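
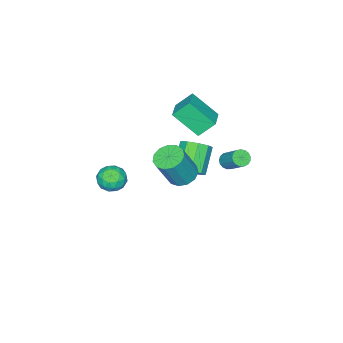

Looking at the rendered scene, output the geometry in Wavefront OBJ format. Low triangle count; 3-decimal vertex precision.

v 2.994 0.808 -0.445
v 3.761 0.439 -0.412
v 2.479 -0.319 -1.048
v 3.246 -0.688 -1.015
v 2.808 -0.55 -0.297
v 3.127 0.147 0.075
v 3.113 -0.027 -1.535
v 3.432 0.67 -1.163
v 3.835 -0.077 -1.086
v 3.646 -0.4 -0.321
v 2.594 0.52 -1.139
v 2.405 0.197 -0.374
v 3.423 0.722 -0.376
v 2.817 -0.602 -1.084
v 2.56 -0.521 -0.662
v 3.011 -0.738 -0.643
v 3.05 0.551 -0.089
v 3.501 0.334 -0.07
v 2.941 -0.247 -0.002
v 2.739 -0.214 -1.39
v 3.19 -0.431 -1.371
v 3.229 0.858 -0.817
v 3.68 0.641 -0.798
v 3.299 0.367 -1.458
v 3.917 0.203 -0.752
v 3.614 -0.46 -1.106
v 3.536 -0.071 -1.412
v 3.723 0.338 -1.194
v 3.806 0.013 -0.302
v 3.503 -0.65 -0.657
v 3.246 -0.569 -0.235
v 3.433 -0.159 -0.016
v 3.85 -0.291 -0.698
v 2.737 0.77 -0.803
v 2.434 0.107 -1.158
v 2.807 0.279 -1.444
v 2.994 0.689 -1.225
v 2.626 0.58 -0.354
v 2.323 -0.083 -0.708
v 2.517 -0.218 -0.266
v 2.704 0.191 -0.048
v 2.39 0.411 -0.762
v -1.054 1.373 -2.589
v -0.28 1.204 -2.973
v 0.607 0.958 -1.074
v -0.166 1.127 -0.691
v -0.296 1.694 -2.902
v 0.591 1.449 -1.003
v -0.553 2.083 -2.731
v 0.334 1.837 -0.833
v -0.969 2.246 -2.516
v -0.082 2 -0.617
v -1.412 2.132 -2.324
v -0.524 1.886 -0.425
v -1.741 1.777 -2.216
v -0.853 1.531 -0.317
v -1.852 1.293 -2.227
v -0.964 1.048 -0.328
v -1.709 0.835 -2.352
v -0.822 0.59 -0.454
v -1.359 0.548 -2.553
v -0.471 0.302 -0.655
v -0.911 0.523 -2.766
v -0.024 0.277 -0.867
v -0.509 0.767 -2.922
v 0.378 0.521 -1.024
v -3.505 2.523 -2.598
v -3.121 2.724 -2.92
v -2.791 3.818 -1.844
v -3.175 3.617 -1.522
v -3.333 2.855 -2.988
v -3.003 3.949 -1.912
v -3.585 2.909 -2.967
v -3.255 4.004 -1.89
v -3.818 2.876 -2.861
v -3.488 3.97 -1.784
v -3.98 2.761 -2.695
v -3.65 3.855 -1.618
v -4.033 2.592 -2.507
v -3.703 3.686 -1.43
v -3.965 2.407 -2.339
v -3.635 3.501 -1.263
v -3.791 2.249 -2.232
v -3.461 3.343 -1.155
v -3.552 2.153 -2.208
v -3.222 3.247 -1.131
v -3.303 2.142 -2.273
v -2.972 3.236 -1.197
v -3.099 2.218 -2.413
v -2.769 3.313 -1.337
v -2.989 2.365 -2.596
v -2.659 3.459 -1.519
v -2.997 2.547 -2.779
v -2.667 3.641 -1.702
v -2.342 0.807 -3.664
v -1.914 1.275 -3.026
v -3.169 0.782 -1.819
v -3.598 0.313 -2.456
v -2.327 1.634 -3.309
v -3.582 1.141 -2.102
v -2.747 1.605 -3.758
v -4.002 1.112 -2.551
v -2.978 1.203 -4.163
v -4.233 0.709 -2.955
v -2.912 0.615 -4.334
v -4.167 0.122 -3.127
v -2.579 0.117 -4.191
v -3.834 -0.376 -2.984
v -2.136 -0.058 -3.802
v -3.391 -0.552 -2.595
v -1.789 0.171 -3.348
v -3.044 -0.322 -2.141
v -1.701 0.698 -3.041
v -2.956 0.205 -1.834
v -4.149 0.224 -1.328
v -3.689 -1.167 0.004
v -4.787 0.882 -0.42
v -4.327 -0.509 0.912
v -2.993 0.909 -1.012
v -2.533 -0.482 0.32
v -3.631 1.567 -0.104
v -3.171 0.176 1.228
f 1 38 17
f 38 12 41
f 17 41 6
f 38 41 17
f 1 17 13
f 17 6 18
f 13 18 2
f 17 18 13
f 1 13 22
f 13 2 23
f 22 23 8
f 13 23 22
f 1 22 34
f 22 8 37
f 34 37 11
f 22 37 34
f 1 34 38
f 34 11 42
f 38 42 12
f 34 42 38
f 2 18 29
f 18 6 32
f 29 32 10
f 18 32 29
f 6 41 19
f 41 12 40
f 19 40 5
f 41 40 19
f 12 42 39
f 42 11 35
f 39 35 3
f 42 35 39
f 11 37 36
f 37 8 24
f 36 24 7
f 37 24 36
f 8 23 28
f 23 2 25
f 28 25 9
f 23 25 28
f 4 30 16
f 30 10 31
f 16 31 5
f 30 31 16
f 4 16 14
f 16 5 15
f 14 15 3
f 16 15 14
f 4 14 21
f 14 3 20
f 21 20 7
f 14 20 21
f 4 21 26
f 21 7 27
f 26 27 9
f 21 27 26
f 4 26 30
f 26 9 33
f 30 33 10
f 26 33 30
f 5 31 19
f 31 10 32
f 19 32 6
f 31 32 19
f 3 15 39
f 15 5 40
f 39 40 12
f 15 40 39
f 7 20 36
f 20 3 35
f 36 35 11
f 20 35 36
f 9 27 28
f 27 7 24
f 28 24 8
f 27 24 28
f 10 33 29
f 33 9 25
f 29 25 2
f 33 25 29
f 44 43 47
f 44 47 45
f 45 47 48
f 45 48 46
f 47 43 49
f 47 49 48
f 48 49 50
f 48 50 46
f 49 43 51
f 49 51 50
f 50 51 52
f 50 52 46
f 51 43 53
f 51 53 52
f 52 53 54
f 52 54 46
f 53 43 55
f 53 55 54
f 54 55 56
f 54 56 46
f 55 43 57
f 55 57 56
f 56 57 58
f 56 58 46
f 57 43 59
f 57 59 58
f 58 59 60
f 58 60 46
f 59 43 61
f 59 61 60
f 60 61 62
f 60 62 46
f 61 43 63
f 61 63 62
f 62 63 64
f 62 64 46
f 63 43 65
f 63 65 64
f 64 65 66
f 64 66 46
f 65 43 44
f 65 44 66
f 66 44 45
f 66 45 46
f 68 67 71
f 68 71 69
f 69 71 72
f 69 72 70
f 71 67 73
f 71 73 72
f 72 73 74
f 72 74 70
f 73 67 75
f 73 75 74
f 74 75 76
f 74 76 70
f 75 67 77
f 75 77 76
f 76 77 78
f 76 78 70
f 77 67 79
f 77 79 78
f 78 79 80
f 78 80 70
f 79 67 81
f 79 81 80
f 80 81 82
f 80 82 70
f 81 67 83
f 81 83 82
f 82 83 84
f 82 84 70
f 83 67 85
f 83 85 84
f 84 85 86
f 84 86 70
f 85 67 87
f 85 87 86
f 86 87 88
f 86 88 70
f 87 67 89
f 87 89 88
f 88 89 90
f 88 90 70
f 89 67 91
f 89 91 90
f 90 91 92
f 90 92 70
f 91 67 93
f 91 93 92
f 92 93 94
f 92 94 70
f 93 67 68
f 93 68 94
f 94 68 69
f 94 69 70
f 96 95 99
f 96 99 97
f 97 99 100
f 97 100 98
f 99 95 101
f 99 101 100
f 100 101 102
f 100 102 98
f 101 95 103
f 101 103 102
f 102 103 104
f 102 104 98
f 103 95 105
f 103 105 104
f 104 105 106
f 104 106 98
f 105 95 107
f 105 107 106
f 106 107 108
f 106 108 98
f 107 95 109
f 107 109 108
f 108 109 110
f 108 110 98
f 109 95 111
f 109 111 110
f 110 111 112
f 110 112 98
f 111 95 113
f 111 113 112
f 112 113 114
f 112 114 98
f 113 95 96
f 113 96 114
f 114 96 97
f 114 97 98
f 116 118 115
f 119 116 115
f 115 118 117
f 117 119 115
f 116 122 118
f 120 116 119
f 120 122 116
f 118 122 117
f 121 119 117
f 117 122 121
f 121 120 119
f 122 120 121



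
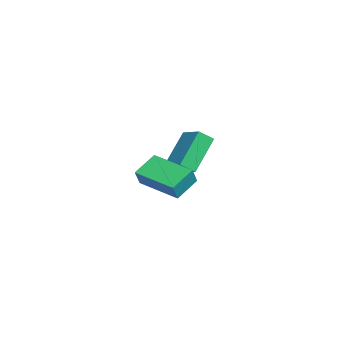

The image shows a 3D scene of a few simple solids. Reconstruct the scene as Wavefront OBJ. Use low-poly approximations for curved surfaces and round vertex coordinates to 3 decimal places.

v -3.361 1.44 -1.812
v -4.483 2.416 -0.204
v -3.52 2.153 -2.355
v -4.642 3.129 -0.748
v -2.218 2.031 -1.372
v -3.34 3.007 0.235
v -2.377 2.744 -1.916
v -3.499 3.72 -0.308
v 1.329 -0.293 -0.413
v 0.594 0.612 0.306
v 0.834 -0.044 -1.233
v 0.098 0.86 -0.514
v 2.762 1.2 -0.826
v 2.026 2.104 -0.107
v 2.266 1.448 -1.646
v 1.531 2.353 -0.927
f 2 4 1
f 5 2 1
f 1 4 3
f 3 5 1
f 2 8 4
f 6 2 5
f 6 8 2
f 4 8 3
f 7 5 3
f 3 8 7
f 7 6 5
f 8 6 7
f 10 12 9
f 13 10 9
f 9 12 11
f 11 13 9
f 10 16 12
f 14 10 13
f 14 16 10
f 12 16 11
f 15 13 11
f 11 16 15
f 15 14 13
f 16 14 15



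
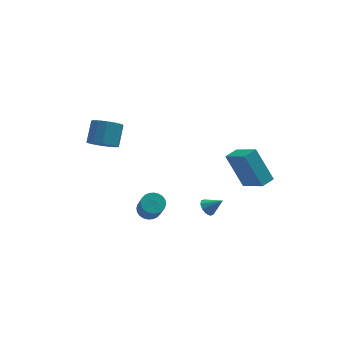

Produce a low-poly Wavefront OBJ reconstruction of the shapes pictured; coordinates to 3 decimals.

v -2.217 -1.398 -0.186
v -1.669 -1.679 -0.424
v -1.556 -2.484 0.788
v -2.103 -2.202 1.026
v -1.571 -1.477 -0.299
v -1.458 -2.281 0.914
v -1.572 -1.262 -0.157
v -1.458 -2.067 1.056
v -1.67 -1.068 -0.019
v -1.556 -1.873 1.194
v -1.852 -0.924 0.093
v -1.738 -1.729 1.306
v -2.089 -0.853 0.163
v -1.975 -1.657 1.376
v -2.346 -0.864 0.18
v -2.232 -1.669 1.393
v -2.583 -0.956 0.141
v -2.469 -1.761 1.353
v -2.764 -1.116 0.052
v -2.651 -1.921 1.264
v -2.862 -1.319 -0.074
v -2.749 -2.123 1.139
v -2.862 -1.533 -0.216
v -2.748 -2.338 0.997
v -2.764 -1.727 -0.354
v -2.65 -2.532 0.859
v -2.582 -1.871 -0.466
v -2.468 -2.676 0.747
v -2.345 -1.943 -0.536
v -2.231 -2.747 0.677
v -2.088 -1.931 -0.553
v -1.974 -2.736 0.66
v -1.851 -1.839 -0.513
v -1.737 -2.644 0.699
v 3.251 -0.213 0.748
v 3.732 -0.272 0.589
v 3.729 1.293 1.632
v 3.6 -0.113 0.39
v 3.357 0.014 0.304
v 3.08 0.07 0.359
v 2.858 0.036 0.538
v 2.76 -0.078 0.783
v 2.818 -0.234 1.018
v 3.014 -0.383 1.166
v 3.285 -0.478 1.182
v 3.545 -0.489 1.06
v 3.711 -0.412 0.839
v -4.075 2.929 1.728
v -3.336 2.475 1.88
v -2.947 3.437 2.863
v -3.685 3.891 2.712
v -3.23 2.799 1.52
v -2.84 3.762 2.504
v -3.391 3.165 1.227
v -3.002 4.127 2.21
v -3.77 3.455 1.092
v -3.38 4.418 2.076
v -4.246 3.579 1.16
v -3.856 4.541 2.143
v -4.667 3.496 1.408
v -4.277 4.458 2.392
v -4.9 3.233 1.758
v -4.511 4.195 2.741
v -4.871 2.873 2.098
v -4.482 3.836 3.082
v -4.59 2.532 2.321
v -4.2 3.494 3.304
v -4.145 2.316 2.356
v -3.755 3.278 3.339
v -3.677 2.295 2.191
v -3.288 3.257 3.175
v 1.019 -0.422 -1.395
v 1.398 -0.352 -1.801
v 1.801 -0.658 -0.705
v 1.352 -0.047 -1.644
v 1.178 0.115 -1.393
v 0.944 0.072 -1.142
v 0.738 -0.16 -0.988
v 0.639 -0.492 -0.989
v 0.686 -0.797 -1.146
v 0.859 -0.959 -1.398
v 1.094 -0.916 -1.649
v 1.299 -0.684 -1.803
v 1.607 -2.19 4.287
v 2.362 -3.371 5.196
v 2.264 -1.721 4.351
v 3.019 -2.901 5.259
v 2.381 -3.039 2.541
v 3.136 -4.219 3.449
v 3.038 -2.569 2.604
v 3.793 -3.75 3.513
f 2 1 5
f 2 5 3
f 3 5 6
f 3 6 4
f 5 1 7
f 5 7 6
f 6 7 8
f 6 8 4
f 7 1 9
f 7 9 8
f 8 9 10
f 8 10 4
f 9 1 11
f 9 11 10
f 10 11 12
f 10 12 4
f 11 1 13
f 11 13 12
f 12 13 14
f 12 14 4
f 13 1 15
f 13 15 14
f 14 15 16
f 14 16 4
f 15 1 17
f 15 17 16
f 16 17 18
f 16 18 4
f 17 1 19
f 17 19 18
f 18 19 20
f 18 20 4
f 19 1 21
f 19 21 20
f 20 21 22
f 20 22 4
f 21 1 23
f 21 23 22
f 22 23 24
f 22 24 4
f 23 1 25
f 23 25 24
f 24 25 26
f 24 26 4
f 25 1 27
f 25 27 26
f 26 27 28
f 26 28 4
f 27 1 29
f 27 29 28
f 28 29 30
f 28 30 4
f 29 1 31
f 29 31 30
f 30 31 32
f 30 32 4
f 31 1 33
f 31 33 32
f 32 33 34
f 32 34 4
f 33 1 2
f 33 2 34
f 34 2 3
f 34 3 4
f 36 35 38
f 36 38 37
f 38 35 39
f 38 39 37
f 39 35 40
f 39 40 37
f 40 35 41
f 40 41 37
f 41 35 42
f 41 42 37
f 42 35 43
f 42 43 37
f 43 35 44
f 43 44 37
f 44 35 45
f 44 45 37
f 45 35 46
f 45 46 37
f 46 35 47
f 46 47 37
f 47 35 36
f 47 36 37
f 49 48 52
f 49 52 50
f 50 52 53
f 50 53 51
f 52 48 54
f 52 54 53
f 53 54 55
f 53 55 51
f 54 48 56
f 54 56 55
f 55 56 57
f 55 57 51
f 56 48 58
f 56 58 57
f 57 58 59
f 57 59 51
f 58 48 60
f 58 60 59
f 59 60 61
f 59 61 51
f 60 48 62
f 60 62 61
f 61 62 63
f 61 63 51
f 62 48 64
f 62 64 63
f 63 64 65
f 63 65 51
f 64 48 66
f 64 66 65
f 65 66 67
f 65 67 51
f 66 48 68
f 66 68 67
f 67 68 69
f 67 69 51
f 68 48 70
f 68 70 69
f 69 70 71
f 69 71 51
f 70 48 49
f 70 49 71
f 71 49 50
f 71 50 51
f 73 72 75
f 73 75 74
f 75 72 76
f 75 76 74
f 76 72 77
f 76 77 74
f 77 72 78
f 77 78 74
f 78 72 79
f 78 79 74
f 79 72 80
f 79 80 74
f 80 72 81
f 80 81 74
f 81 72 82
f 81 82 74
f 82 72 83
f 82 83 74
f 83 72 73
f 83 73 74
f 85 87 84
f 88 85 84
f 84 87 86
f 86 88 84
f 85 91 87
f 89 85 88
f 89 91 85
f 87 91 86
f 90 88 86
f 86 91 90
f 90 89 88
f 91 89 90



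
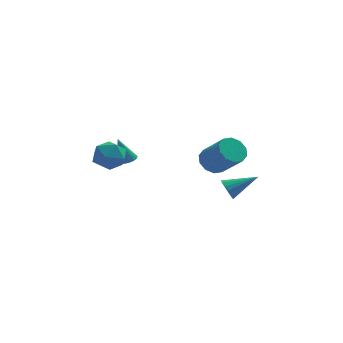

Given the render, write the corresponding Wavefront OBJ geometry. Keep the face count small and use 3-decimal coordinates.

v -3.756 0.887 0.979
v -2.819 0.486 0.529
v -4.721 -0.306 0.031
v -3.784 -0.707 -0.419
v -3.998 -0.872 0.662
v -3.401 -0.135 1.248
v -4.139 0.315 -0.688
v -3.542 1.052 -0.102
v -3.055 0.133 -0.502
v -2.968 -0.601 0.333
v -4.572 0.781 0.227
v -4.485 0.047 1.062
v -2.695 2.532 -1.336
v -2.162 2.826 -1.172
v -3.205 2.548 0.296
v -2.336 3.038 -1.229
v -2.581 3.151 -1.306
v -2.848 3.141 -1.39
v -3.085 3.01 -1.463
v -3.245 2.785 -1.511
v -3.296 2.509 -1.524
v -3.227 2.238 -1.5
v -3.054 2.026 -1.443
v -2.809 1.913 -1.366
v -2.541 1.923 -1.282
v -2.304 2.054 -1.209
v -2.145 2.279 -1.161
v -2.094 2.555 -1.148
v 2.277 3.14 -2.007
v 2.757 3.936 -1.73
v 3.822 2.777 -0.237
v 3.343 1.98 -0.513
v 2.256 3.898 -1.403
v 3.322 2.739 0.091
v 1.764 3.571 -1.306
v 2.829 2.411 0.188
v 1.467 3.078 -1.476
v 2.533 1.919 0.017
v 1.48 2.609 -1.85
v 2.546 1.45 -0.357
v 1.798 2.343 -2.283
v 2.863 1.184 -0.79
v 2.298 2.381 -2.611
v 3.364 1.222 -1.117
v 2.791 2.709 -2.708
v 3.856 1.549 -1.214
v 3.087 3.201 -2.537
v 4.153 2.042 -1.044
v 3.074 3.67 -2.163
v 4.14 2.511 -0.67
v 2.988 1.753 -3.652
v 3.212 2.085 -4.298
v 4.812 2.087 -2.848
v 3.076 2.359 -4.102
v 2.919 2.495 -3.803
v 2.779 2.46 -3.469
v 2.686 2.264 -3.177
v 2.663 1.951 -2.994
v 2.714 1.592 -2.962
v 2.828 1.27 -3.087
v 2.979 1.059 -3.342
v 3.132 1.007 -3.668
v 3.252 1.126 -3.99
v 3.312 1.389 -4.235
v 3.298 1.735 -4.346
f 1 12 6
f 1 6 2
f 1 2 8
f 1 8 11
f 1 11 12
f 2 6 10
f 6 12 5
f 12 11 3
f 11 8 7
f 8 2 9
f 4 10 5
f 4 5 3
f 4 3 7
f 4 7 9
f 4 9 10
f 5 10 6
f 3 5 12
f 7 3 11
f 9 7 8
f 10 9 2
f 14 13 16
f 14 16 15
f 16 13 17
f 16 17 15
f 17 13 18
f 17 18 15
f 18 13 19
f 18 19 15
f 19 13 20
f 19 20 15
f 20 13 21
f 20 21 15
f 21 13 22
f 21 22 15
f 22 13 23
f 22 23 15
f 23 13 24
f 23 24 15
f 24 13 25
f 24 25 15
f 25 13 26
f 25 26 15
f 26 13 27
f 26 27 15
f 27 13 28
f 27 28 15
f 28 13 14
f 28 14 15
f 30 29 33
f 30 33 31
f 31 33 34
f 31 34 32
f 33 29 35
f 33 35 34
f 34 35 36
f 34 36 32
f 35 29 37
f 35 37 36
f 36 37 38
f 36 38 32
f 37 29 39
f 37 39 38
f 38 39 40
f 38 40 32
f 39 29 41
f 39 41 40
f 40 41 42
f 40 42 32
f 41 29 43
f 41 43 42
f 42 43 44
f 42 44 32
f 43 29 45
f 43 45 44
f 44 45 46
f 44 46 32
f 45 29 47
f 45 47 46
f 46 47 48
f 46 48 32
f 47 29 49
f 47 49 48
f 48 49 50
f 48 50 32
f 49 29 30
f 49 30 50
f 50 30 31
f 50 31 32
f 52 51 54
f 52 54 53
f 54 51 55
f 54 55 53
f 55 51 56
f 55 56 53
f 56 51 57
f 56 57 53
f 57 51 58
f 57 58 53
f 58 51 59
f 58 59 53
f 59 51 60
f 59 60 53
f 60 51 61
f 60 61 53
f 61 51 62
f 61 62 53
f 62 51 63
f 62 63 53
f 63 51 64
f 63 64 53
f 64 51 65
f 64 65 53
f 65 51 52
f 65 52 53



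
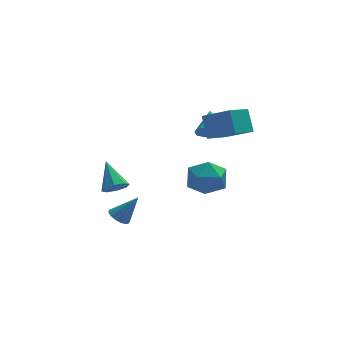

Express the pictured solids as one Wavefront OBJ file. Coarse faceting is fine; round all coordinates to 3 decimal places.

v 2.228 0.368 2.234
v 2.124 1.275 3.386
v 3.387 1.226 1.663
v 3.283 2.133 2.816
v 3.457 -0.673 3.164
v 3.353 0.234 4.317
v 4.616 0.185 2.594
v 4.512 1.092 3.746
v -3.055 -3.669 -0.225
v -2.662 -4.078 -0.522
v -2.085 -3.691 1.085
v -2.552 -3.802 -0.599
v -2.558 -3.496 -0.59
v -2.677 -3.23 -0.497
v -2.883 -3.064 -0.342
v -3.128 -3.036 -0.16
v -3.356 -3.154 0.007
v -3.515 -3.39 0.12
v -3.569 -3.689 0.155
v -3.505 -3.984 0.103
v -3.338 -4.207 -0.025
v -3.106 -4.306 -0.198
v -2.862 -4.26 -0.378
v 1.199 0.211 0.233
v 2.262 0.787 0.076
v 1.898 -1.347 -0.756
v 2.961 -0.771 -0.913
v 2.63 -1.148 0.199
v 2.198 -0.185 0.81
v 1.962 -0.375 -1.49
v 1.53 0.588 -0.879
v 2.734 0.425 -0.989
v 3.147 -0.052 0.055
v 1.013 -0.508 -0.735
v 1.426 -0.985 0.309
v -2.194 2.854 -2.689
v -1.76 2.497 -2.149
v -2.466 4.306 -1.511
v -1.435 2.848 -2.506
v -1.555 3.203 -2.971
v -2.049 3.353 -3.271
v -2.627 3.211 -3.23
v -2.952 2.86 -2.872
v -2.832 2.505 -2.408
v -2.338 2.355 -2.108
v 2.873 2.086 1.586
v 3.76 2.238 1.251
v 2.987 3.294 2.434
v 3.321 2.545 0.872
v 2.673 2.638 0.827
v 2.118 2.473 1.137
v 1.917 2.127 1.657
v 2.163 1.761 2.144
v 2.741 1.548 2.37
v 3.381 1.587 2.229
v 3.784 1.859 1.787
f 2 4 1
f 5 2 1
f 1 4 3
f 3 5 1
f 2 8 4
f 6 2 5
f 6 8 2
f 4 8 3
f 7 5 3
f 3 8 7
f 7 6 5
f 8 6 7
f 10 9 12
f 10 12 11
f 12 9 13
f 12 13 11
f 13 9 14
f 13 14 11
f 14 9 15
f 14 15 11
f 15 9 16
f 15 16 11
f 16 9 17
f 16 17 11
f 17 9 18
f 17 18 11
f 18 9 19
f 18 19 11
f 19 9 20
f 19 20 11
f 20 9 21
f 20 21 11
f 21 9 22
f 21 22 11
f 22 9 23
f 22 23 11
f 23 9 10
f 23 10 11
f 24 35 29
f 24 29 25
f 24 25 31
f 24 31 34
f 24 34 35
f 25 29 33
f 29 35 28
f 35 34 26
f 34 31 30
f 31 25 32
f 27 33 28
f 27 28 26
f 27 26 30
f 27 30 32
f 27 32 33
f 28 33 29
f 26 28 35
f 30 26 34
f 32 30 31
f 33 32 25
f 37 36 39
f 37 39 38
f 39 36 40
f 39 40 38
f 40 36 41
f 40 41 38
f 41 36 42
f 41 42 38
f 42 36 43
f 42 43 38
f 43 36 44
f 43 44 38
f 44 36 45
f 44 45 38
f 45 36 37
f 45 37 38
f 47 46 49
f 47 49 48
f 49 46 50
f 49 50 48
f 50 46 51
f 50 51 48
f 51 46 52
f 51 52 48
f 52 46 53
f 52 53 48
f 53 46 54
f 53 54 48
f 54 46 55
f 54 55 48
f 55 46 56
f 55 56 48
f 56 46 47
f 56 47 48



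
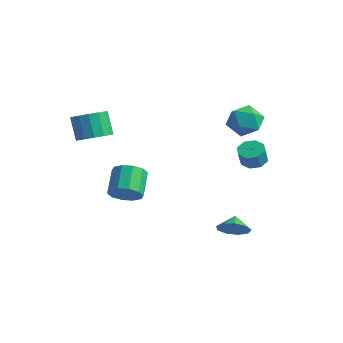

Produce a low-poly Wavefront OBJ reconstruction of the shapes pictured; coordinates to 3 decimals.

v 1.286 3.189 3.675
v 1.884 4.127 3.228
v 2.896 2.113 3.572
v 3.494 3.051 3.125
v 3.128 3.062 4.267
v 2.133 3.727 4.33
v 2.647 2.513 2.47
v 1.652 3.178 2.533
v 2.725 3.709 2.483
v 3.023 4.048 3.594
v 1.757 2.192 3.206
v 2.055 2.531 4.317
v 4.191 0.366 -3.585
v 5.01 0.956 -3.552
v 3.689 1.034 -3.035
v 4.624 1.118 -4.102
v 4.036 0.928 -4.41
v 3.52 0.475 -4.331
v 3.318 -0.029 -3.903
v 3.525 -0.348 -3.327
v 4.043 -0.333 -2.87
v 4.631 0.009 -2.748
v 5.013 0.518 -3.018
v -2.259 -4.158 3.119
v -1.379 -3.739 3.534
v -2.2 -3.404 4.937
v -3.081 -3.822 4.521
v -1.632 -3.32 3.286
v -2.453 -2.985 4.689
v -2.053 -3.125 2.993
v -2.874 -2.79 4.396
v -2.529 -3.208 2.733
v -3.351 -2.873 4.136
v -2.933 -3.544 2.577
v -3.755 -3.209 3.98
v -3.157 -4.045 2.566
v -3.978 -3.71 3.969
v -3.14 -4.576 2.703
v -3.961 -4.241 4.106
v -2.887 -4.995 2.951
v -3.708 -4.66 4.354
v -2.466 -5.19 3.244
v -3.287 -4.855 4.647
v -1.989 -5.107 3.504
v -2.811 -4.772 4.907
v -1.585 -4.771 3.66
v -2.407 -4.436 5.063
v -1.362 -4.27 3.671
v -2.183 -3.935 5.074
v -0.241 -3.777 -0.843
v 0.595 -3.175 -0.826
v -0.284 -1.981 0.159
v -1.119 -2.583 0.143
v 0.246 -3.013 -1.333
v -0.633 -1.82 -0.348
v -0.289 -3.143 -1.653
v -1.167 -1.949 -0.668
v -0.805 -3.515 -1.663
v -1.684 -2.321 -0.678
v -1.106 -3.987 -1.36
v -1.985 -2.793 -0.375
v -1.076 -4.379 -0.859
v -1.955 -3.185 0.126
v -0.727 -4.54 -0.352
v -1.606 -3.347 0.633
v -0.193 -4.411 -0.032
v -1.071 -3.217 0.953
v 0.324 -4.039 -0.022
v -0.555 -2.845 0.963
v 0.625 -3.567 -0.325
v -0.254 -2.373 0.66
v 3.825 2.356 1.133
v 4.58 2.09 0.955
v 4.69 1.698 2.01
v 3.935 1.964 2.187
v 4.578 2.678 1.174
v 4.688 2.286 2.229
v 4.135 3.077 1.369
v 4.245 2.686 2.423
v 3.51 3.054 1.425
v 3.62 2.663 2.479
v 3.07 2.622 1.31
v 3.18 2.23 2.365
v 3.072 2.034 1.091
v 3.182 1.642 2.146
v 3.515 1.634 0.897
v 3.625 1.243 1.951
v 4.14 1.657 0.841
v 4.25 1.266 1.895
f 1 12 6
f 1 6 2
f 1 2 8
f 1 8 11
f 1 11 12
f 2 6 10
f 6 12 5
f 12 11 3
f 11 8 7
f 8 2 9
f 4 10 5
f 4 5 3
f 4 3 7
f 4 7 9
f 4 9 10
f 5 10 6
f 3 5 12
f 7 3 11
f 9 7 8
f 10 9 2
f 14 13 16
f 14 16 15
f 16 13 17
f 16 17 15
f 17 13 18
f 17 18 15
f 18 13 19
f 18 19 15
f 19 13 20
f 19 20 15
f 20 13 21
f 20 21 15
f 21 13 22
f 21 22 15
f 22 13 23
f 22 23 15
f 23 13 14
f 23 14 15
f 25 24 28
f 25 28 26
f 26 28 29
f 26 29 27
f 28 24 30
f 28 30 29
f 29 30 31
f 29 31 27
f 30 24 32
f 30 32 31
f 31 32 33
f 31 33 27
f 32 24 34
f 32 34 33
f 33 34 35
f 33 35 27
f 34 24 36
f 34 36 35
f 35 36 37
f 35 37 27
f 36 24 38
f 36 38 37
f 37 38 39
f 37 39 27
f 38 24 40
f 38 40 39
f 39 40 41
f 39 41 27
f 40 24 42
f 40 42 41
f 41 42 43
f 41 43 27
f 42 24 44
f 42 44 43
f 43 44 45
f 43 45 27
f 44 24 46
f 44 46 45
f 45 46 47
f 45 47 27
f 46 24 48
f 46 48 47
f 47 48 49
f 47 49 27
f 48 24 25
f 48 25 49
f 49 25 26
f 49 26 27
f 51 50 54
f 51 54 52
f 52 54 55
f 52 55 53
f 54 50 56
f 54 56 55
f 55 56 57
f 55 57 53
f 56 50 58
f 56 58 57
f 57 58 59
f 57 59 53
f 58 50 60
f 58 60 59
f 59 60 61
f 59 61 53
f 60 50 62
f 60 62 61
f 61 62 63
f 61 63 53
f 62 50 64
f 62 64 63
f 63 64 65
f 63 65 53
f 64 50 66
f 64 66 65
f 65 66 67
f 65 67 53
f 66 50 68
f 66 68 67
f 67 68 69
f 67 69 53
f 68 50 70
f 68 70 69
f 69 70 71
f 69 71 53
f 70 50 51
f 70 51 71
f 71 51 52
f 71 52 53
f 73 72 76
f 73 76 74
f 74 76 77
f 74 77 75
f 76 72 78
f 76 78 77
f 77 78 79
f 77 79 75
f 78 72 80
f 78 80 79
f 79 80 81
f 79 81 75
f 80 72 82
f 80 82 81
f 81 82 83
f 81 83 75
f 82 72 84
f 82 84 83
f 83 84 85
f 83 85 75
f 84 72 86
f 84 86 85
f 85 86 87
f 85 87 75
f 86 72 88
f 86 88 87
f 87 88 89
f 87 89 75
f 88 72 73
f 88 73 89
f 89 73 74
f 89 74 75



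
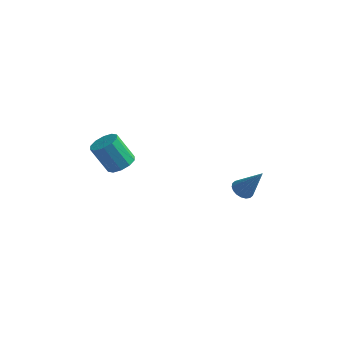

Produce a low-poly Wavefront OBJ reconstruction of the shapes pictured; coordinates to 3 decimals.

v -3.243 -0.469 -2.348
v -2.557 -0.875 -1.975
v -3.532 -1.017 -0.339
v -4.217 -0.611 -0.712
v -2.5 -0.341 -1.894
v -3.474 -0.482 -0.258
v -2.726 0.145 -1.987
v -3.701 0.003 -0.351
v -3.15 0.396 -2.218
v -4.125 0.254 -0.582
v -3.609 0.317 -2.498
v -4.584 0.175 -0.862
v -3.928 -0.063 -2.721
v -4.903 -0.205 -1.085
v -3.986 -0.598 -2.802
v -4.96 -0.739 -1.166
v -3.759 -1.083 -2.709
v -4.734 -1.225 -1.073
v -3.335 -1.334 -2.478
v -4.31 -1.476 -0.842
v -2.876 -1.255 -2.198
v -3.851 -1.397 -0.562
v 3.049 1.696 -4.137
v 3.63 1.746 -4.524
v 4.191 1.684 -2.423
v 3.555 2.044 -4.472
v 3.38 2.273 -4.354
v 3.14 2.388 -4.193
v 2.881 2.366 -4.021
v 2.656 2.211 -3.871
v 2.508 1.954 -3.775
v 2.467 1.647 -3.75
v 2.542 1.349 -3.802
v 2.717 1.119 -3.92
v 2.957 1.004 -4.081
v 3.216 1.026 -4.253
v 3.441 1.181 -4.402
v 3.589 1.438 -4.499
f 2 1 5
f 2 5 3
f 3 5 6
f 3 6 4
f 5 1 7
f 5 7 6
f 6 7 8
f 6 8 4
f 7 1 9
f 7 9 8
f 8 9 10
f 8 10 4
f 9 1 11
f 9 11 10
f 10 11 12
f 10 12 4
f 11 1 13
f 11 13 12
f 12 13 14
f 12 14 4
f 13 1 15
f 13 15 14
f 14 15 16
f 14 16 4
f 15 1 17
f 15 17 16
f 16 17 18
f 16 18 4
f 17 1 19
f 17 19 18
f 18 19 20
f 18 20 4
f 19 1 21
f 19 21 20
f 20 21 22
f 20 22 4
f 21 1 2
f 21 2 22
f 22 2 3
f 22 3 4
f 24 23 26
f 24 26 25
f 26 23 27
f 26 27 25
f 27 23 28
f 27 28 25
f 28 23 29
f 28 29 25
f 29 23 30
f 29 30 25
f 30 23 31
f 30 31 25
f 31 23 32
f 31 32 25
f 32 23 33
f 32 33 25
f 33 23 34
f 33 34 25
f 34 23 35
f 34 35 25
f 35 23 36
f 35 36 25
f 36 23 37
f 36 37 25
f 37 23 38
f 37 38 25
f 38 23 24
f 38 24 25



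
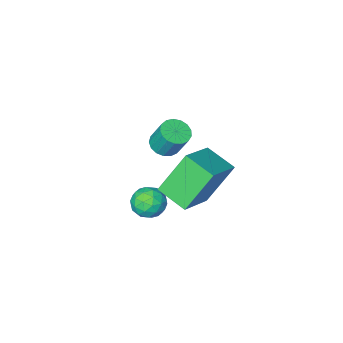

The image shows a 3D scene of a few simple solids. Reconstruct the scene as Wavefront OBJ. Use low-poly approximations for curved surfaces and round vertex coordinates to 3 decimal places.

v 1.41 0.992 -0.349
v 2.13 0.668 -0.168
v 0.81 -0.008 0.248
v 1.53 -0.332 0.429
v 1.292 0.354 0.789
v 1.662 0.972 0.42
v 1.278 -0.312 -0.34
v 1.648 0.306 -0.709
v 2.048 -0.137 -0.162
v 2.057 0.274 0.535
v 0.883 0.386 -0.455
v 0.892 0.797 0.242
v 1.822 0.918 -0.311
v 1.118 -0.258 0.391
v 0.978 0.145 0.602
v 1.401 -0.045 0.709
v 1.548 1.096 0.034
v 1.971 0.906 0.141
v 1.478 0.721 0.703
v 0.969 -0.246 -0.061
v 1.392 -0.436 0.046
v 1.539 0.705 -0.629
v 1.962 0.515 -0.522
v 1.462 -0.061 -0.623
v 2.197 0.254 -0.201
v 1.845 -0.333 0.15
v 1.697 -0.322 -0.302
v 1.914 0.041 -0.519
v 2.203 0.496 0.209
v 1.85 -0.092 0.56
v 1.71 0.311 0.771
v 1.928 0.674 0.554
v 2.155 0.023 0.213
v 1.09 0.752 -0.48
v 0.737 0.164 -0.129
v 1.012 -0.014 -0.474
v 1.23 0.349 -0.691
v 1.095 0.993 -0.07
v 0.743 0.406 0.281
v 1.026 0.619 0.599
v 1.243 0.982 0.382
v 0.785 0.637 -0.133
v -0.739 -2.236 0.913
v -0.324 -2.708 1.222
v -0.506 -2.076 2.435
v -0.921 -1.604 2.127
v -0.113 -2.466 1.127
v -0.295 -1.834 2.34
v -0.046 -2.171 0.983
v -0.227 -1.539 2.196
v -0.137 -1.891 0.824
v -0.319 -1.258 2.037
v -0.366 -1.69 0.685
v -0.548 -1.058 1.898
v -0.681 -1.614 0.598
v -0.862 -0.982 1.811
v -1.009 -1.681 0.584
v -1.19 -1.048 1.797
v -1.275 -1.875 0.645
v -1.457 -1.242 1.858
v -1.419 -2.151 0.768
v -1.6 -1.519 1.981
v -1.406 -2.448 0.924
v -1.588 -1.815 2.137
v -1.241 -2.695 1.078
v -1.423 -2.063 2.291
v -0.961 -2.838 1.194
v -1.143 -2.205 2.407
v -0.63 -2.843 1.246
v -0.812 -2.21 2.459
v 0.709 1.53 2.051
v -0.42 1.758 3.831
v 0.23 2.805 1.584
v -0.899 3.034 3.363
v 2.219 2.406 2.897
v 1.09 2.635 4.676
v 1.74 3.682 2.429
v 0.611 3.91 4.209
f 1 38 17
f 38 12 41
f 17 41 6
f 38 41 17
f 1 17 13
f 17 6 18
f 13 18 2
f 17 18 13
f 1 13 22
f 13 2 23
f 22 23 8
f 13 23 22
f 1 22 34
f 22 8 37
f 34 37 11
f 22 37 34
f 1 34 38
f 34 11 42
f 38 42 12
f 34 42 38
f 2 18 29
f 18 6 32
f 29 32 10
f 18 32 29
f 6 41 19
f 41 12 40
f 19 40 5
f 41 40 19
f 12 42 39
f 42 11 35
f 39 35 3
f 42 35 39
f 11 37 36
f 37 8 24
f 36 24 7
f 37 24 36
f 8 23 28
f 23 2 25
f 28 25 9
f 23 25 28
f 4 30 16
f 30 10 31
f 16 31 5
f 30 31 16
f 4 16 14
f 16 5 15
f 14 15 3
f 16 15 14
f 4 14 21
f 14 3 20
f 21 20 7
f 14 20 21
f 4 21 26
f 21 7 27
f 26 27 9
f 21 27 26
f 4 26 30
f 26 9 33
f 30 33 10
f 26 33 30
f 5 31 19
f 31 10 32
f 19 32 6
f 31 32 19
f 3 15 39
f 15 5 40
f 39 40 12
f 15 40 39
f 7 20 36
f 20 3 35
f 36 35 11
f 20 35 36
f 9 27 28
f 27 7 24
f 28 24 8
f 27 24 28
f 10 33 29
f 33 9 25
f 29 25 2
f 33 25 29
f 44 43 47
f 44 47 45
f 45 47 48
f 45 48 46
f 47 43 49
f 47 49 48
f 48 49 50
f 48 50 46
f 49 43 51
f 49 51 50
f 50 51 52
f 50 52 46
f 51 43 53
f 51 53 52
f 52 53 54
f 52 54 46
f 53 43 55
f 53 55 54
f 54 55 56
f 54 56 46
f 55 43 57
f 55 57 56
f 56 57 58
f 56 58 46
f 57 43 59
f 57 59 58
f 58 59 60
f 58 60 46
f 59 43 61
f 59 61 60
f 60 61 62
f 60 62 46
f 61 43 63
f 61 63 62
f 62 63 64
f 62 64 46
f 63 43 65
f 63 65 64
f 64 65 66
f 64 66 46
f 65 43 67
f 65 67 66
f 66 67 68
f 66 68 46
f 67 43 69
f 67 69 68
f 68 69 70
f 68 70 46
f 69 43 44
f 69 44 70
f 70 44 45
f 70 45 46
f 72 74 71
f 75 72 71
f 71 74 73
f 73 75 71
f 72 78 74
f 76 72 75
f 76 78 72
f 74 78 73
f 77 75 73
f 73 78 77
f 77 76 75
f 78 76 77



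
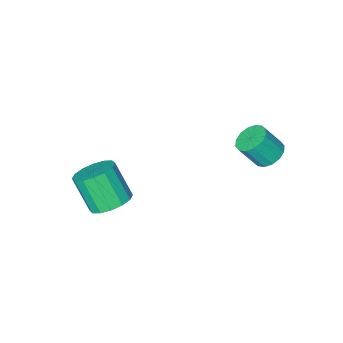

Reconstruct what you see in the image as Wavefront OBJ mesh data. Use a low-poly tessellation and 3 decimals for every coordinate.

v 3.586 -1.134 -2.873
v 4.068 -0.331 -2.42
v 4.296 -1.384 -0.795
v 3.814 -2.186 -1.247
v 3.547 -0.264 -2.304
v 3.775 -1.317 -0.678
v 3.036 -0.43 -2.34
v 3.264 -1.483 -0.714
v 2.672 -0.785 -2.518
v 2.901 -1.838 -0.893
v 2.554 -1.233 -2.792
v 2.782 -2.286 -1.167
v 2.712 -1.654 -3.087
v 2.94 -2.707 -1.462
v 3.104 -1.936 -3.325
v 3.332 -2.989 -1.7
v 3.625 -2.003 -3.442
v 3.853 -3.056 -1.816
v 4.136 -1.837 -3.406
v 4.364 -2.89 -1.78
v 4.499 -1.482 -3.227
v 4.728 -2.535 -1.602
v 4.618 -1.034 -2.953
v 4.846 -2.087 -1.328
v 4.46 -0.613 -2.658
v 4.688 -1.666 -1.033
v -1.778 3.197 1.386
v -1.082 3.336 1.017
v -0.386 2.902 2.164
v -1.082 2.763 2.534
v -1.175 3.692 1.208
v -0.479 3.257 2.355
v -1.429 3.915 1.447
v -0.734 3.48 2.594
v -1.777 3.945 1.669
v -1.081 3.511 2.816
v -2.125 3.776 1.816
v -1.429 3.341 2.963
v -2.38 3.451 1.848
v -1.684 3.017 2.995
v -2.474 3.058 1.756
v -1.778 2.624 2.903
v -2.381 2.703 1.565
v -1.685 2.268 2.712
v -2.126 2.48 1.326
v -1.431 2.045 2.473
v -1.779 2.449 1.104
v -1.083 2.015 2.251
v -1.431 2.619 0.957
v -0.735 2.184 2.104
v -1.176 2.943 0.925
v -0.48 2.509 2.072
f 2 1 5
f 2 5 3
f 3 5 6
f 3 6 4
f 5 1 7
f 5 7 6
f 6 7 8
f 6 8 4
f 7 1 9
f 7 9 8
f 8 9 10
f 8 10 4
f 9 1 11
f 9 11 10
f 10 11 12
f 10 12 4
f 11 1 13
f 11 13 12
f 12 13 14
f 12 14 4
f 13 1 15
f 13 15 14
f 14 15 16
f 14 16 4
f 15 1 17
f 15 17 16
f 16 17 18
f 16 18 4
f 17 1 19
f 17 19 18
f 18 19 20
f 18 20 4
f 19 1 21
f 19 21 20
f 20 21 22
f 20 22 4
f 21 1 23
f 21 23 22
f 22 23 24
f 22 24 4
f 23 1 25
f 23 25 24
f 24 25 26
f 24 26 4
f 25 1 2
f 25 2 26
f 26 2 3
f 26 3 4
f 28 27 31
f 28 31 29
f 29 31 32
f 29 32 30
f 31 27 33
f 31 33 32
f 32 33 34
f 32 34 30
f 33 27 35
f 33 35 34
f 34 35 36
f 34 36 30
f 35 27 37
f 35 37 36
f 36 37 38
f 36 38 30
f 37 27 39
f 37 39 38
f 38 39 40
f 38 40 30
f 39 27 41
f 39 41 40
f 40 41 42
f 40 42 30
f 41 27 43
f 41 43 42
f 42 43 44
f 42 44 30
f 43 27 45
f 43 45 44
f 44 45 46
f 44 46 30
f 45 27 47
f 45 47 46
f 46 47 48
f 46 48 30
f 47 27 49
f 47 49 48
f 48 49 50
f 48 50 30
f 49 27 51
f 49 51 50
f 50 51 52
f 50 52 30
f 51 27 28
f 51 28 52
f 52 28 29
f 52 29 30



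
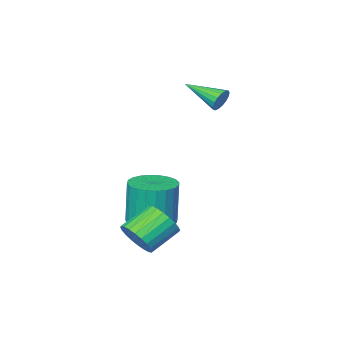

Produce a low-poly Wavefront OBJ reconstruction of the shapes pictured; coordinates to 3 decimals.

v 3.218 1.877 -3.971
v 3.553 2.355 -3.353
v 2.297 2.3 -2.63
v 1.962 1.823 -3.249
v 3.428 2.587 -3.553
v 2.171 2.532 -2.831
v 3.27 2.712 -3.817
v 2.014 2.657 -3.095
v 3.105 2.709 -4.105
v 1.849 2.654 -3.382
v 2.957 2.58 -4.372
v 1.701 2.525 -3.65
v 2.849 2.344 -4.578
v 1.593 2.289 -3.856
v 2.797 2.037 -4.692
v 1.541 1.982 -3.97
v 2.809 1.705 -4.696
v 1.553 1.651 -3.974
v 2.883 1.4 -4.59
v 1.627 1.345 -3.867
v 3.009 1.168 -4.389
v 1.752 1.113 -3.667
v 3.166 1.043 -4.125
v 1.91 0.988 -3.403
v 3.331 1.046 -3.838
v 2.075 0.991 -3.115
v 3.479 1.175 -3.57
v 2.223 1.12 -2.848
v 3.587 1.411 -3.364
v 2.331 1.356 -2.642
v 3.639 1.718 -3.25
v 2.383 1.663 -2.528
v 3.627 2.049 -3.246
v 2.371 1.995 -2.524
v -2.264 -0.615 1.065
v -2.115 -0.372 1.558
v -1.556 -2.125 1.595
v -2.364 -0.471 1.607
v -2.59 -0.604 1.532
v -2.742 -0.739 1.35
v -2.784 -0.845 1.102
v -2.707 -0.899 0.846
v -2.528 -0.888 0.64
v -2.289 -0.814 0.531
v -2.044 -0.694 0.545
v -1.849 -0.557 0.678
v -1.75 -0.432 0.899
v -1.768 -0.35 1.159
v -1.9 -0.328 1.396
v 1.297 -0.113 -4.387
v 1.968 -0.868 -4.37
v 1.834 -0.941 -2.396
v 1.163 -0.187 -2.413
v 2.204 -0.554 -4.342
v 2.071 -0.628 -2.368
v 2.303 -0.173 -4.321
v 2.17 -0.246 -2.347
v 2.248 0.217 -4.311
v 2.115 0.144 -2.336
v 2.048 0.557 -4.311
v 1.915 0.483 -2.337
v 1.734 0.795 -4.324
v 1.601 0.721 -2.35
v 1.354 0.894 -4.346
v 1.221 0.821 -2.372
v 0.964 0.84 -4.374
v 0.831 0.767 -2.4
v 0.626 0.641 -4.404
v 0.492 0.568 -2.43
v 0.389 0.328 -4.432
v 0.256 0.254 -2.458
v 0.29 -0.054 -4.453
v 0.157 -0.127 -2.479
v 0.345 -0.444 -4.464
v 0.212 -0.517 -2.489
v 0.545 -0.783 -4.463
v 0.412 -0.857 -2.489
v 0.859 -1.021 -4.45
v 0.726 -1.095 -2.476
v 1.239 -1.121 -4.428
v 1.106 -1.194 -2.454
v 1.629 -1.067 -4.4
v 1.496 -1.14 -2.426
f 2 1 5
f 2 5 3
f 3 5 6
f 3 6 4
f 5 1 7
f 5 7 6
f 6 7 8
f 6 8 4
f 7 1 9
f 7 9 8
f 8 9 10
f 8 10 4
f 9 1 11
f 9 11 10
f 10 11 12
f 10 12 4
f 11 1 13
f 11 13 12
f 12 13 14
f 12 14 4
f 13 1 15
f 13 15 14
f 14 15 16
f 14 16 4
f 15 1 17
f 15 17 16
f 16 17 18
f 16 18 4
f 17 1 19
f 17 19 18
f 18 19 20
f 18 20 4
f 19 1 21
f 19 21 20
f 20 21 22
f 20 22 4
f 21 1 23
f 21 23 22
f 22 23 24
f 22 24 4
f 23 1 25
f 23 25 24
f 24 25 26
f 24 26 4
f 25 1 27
f 25 27 26
f 26 27 28
f 26 28 4
f 27 1 29
f 27 29 28
f 28 29 30
f 28 30 4
f 29 1 31
f 29 31 30
f 30 31 32
f 30 32 4
f 31 1 33
f 31 33 32
f 32 33 34
f 32 34 4
f 33 1 2
f 33 2 34
f 34 2 3
f 34 3 4
f 36 35 38
f 36 38 37
f 38 35 39
f 38 39 37
f 39 35 40
f 39 40 37
f 40 35 41
f 40 41 37
f 41 35 42
f 41 42 37
f 42 35 43
f 42 43 37
f 43 35 44
f 43 44 37
f 44 35 45
f 44 45 37
f 45 35 46
f 45 46 37
f 46 35 47
f 46 47 37
f 47 35 48
f 47 48 37
f 48 35 49
f 48 49 37
f 49 35 36
f 49 36 37
f 51 50 54
f 51 54 52
f 52 54 55
f 52 55 53
f 54 50 56
f 54 56 55
f 55 56 57
f 55 57 53
f 56 50 58
f 56 58 57
f 57 58 59
f 57 59 53
f 58 50 60
f 58 60 59
f 59 60 61
f 59 61 53
f 60 50 62
f 60 62 61
f 61 62 63
f 61 63 53
f 62 50 64
f 62 64 63
f 63 64 65
f 63 65 53
f 64 50 66
f 64 66 65
f 65 66 67
f 65 67 53
f 66 50 68
f 66 68 67
f 67 68 69
f 67 69 53
f 68 50 70
f 68 70 69
f 69 70 71
f 69 71 53
f 70 50 72
f 70 72 71
f 71 72 73
f 71 73 53
f 72 50 74
f 72 74 73
f 73 74 75
f 73 75 53
f 74 50 76
f 74 76 75
f 75 76 77
f 75 77 53
f 76 50 78
f 76 78 77
f 77 78 79
f 77 79 53
f 78 50 80
f 78 80 79
f 79 80 81
f 79 81 53
f 80 50 82
f 80 82 81
f 81 82 83
f 81 83 53
f 82 50 51
f 82 51 83
f 83 51 52
f 83 52 53



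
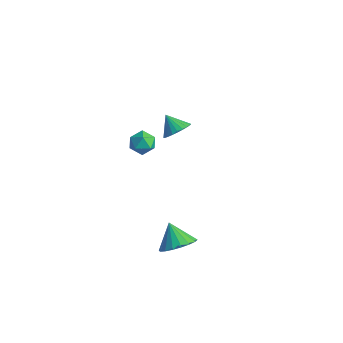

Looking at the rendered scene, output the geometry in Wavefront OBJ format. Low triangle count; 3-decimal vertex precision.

v -1.265 -0.452 0.009
v -0.712 -0.574 0.445
v -1.348 -1.586 -0.205
v -0.795 -1.708 0.231
v -1.42 -1.488 0.5
v -1.369 -0.787 0.632
v -0.691 -1.373 -0.392
v -0.64 -0.672 -0.26
v -0.357 -1.144 0.197
v -0.808 -1.215 0.748
v -1.252 -0.945 -0.508
v -1.703 -1.016 0.043
v -3.07 2.851 -2.814
v -2.575 2.474 -2.328
v -3.87 2.789 -2.046
v -2.523 2.767 -2.25
v -2.554 3.074 -2.258
v -2.665 3.346 -2.351
v -2.836 3.544 -2.514
v -3.044 3.635 -2.723
v -3.255 3.608 -2.945
v -3.439 3.465 -3.148
v -3.566 3.229 -3.299
v -3.618 2.935 -3.377
v -3.586 2.629 -3.369
v -3.476 2.356 -3.277
v -3.304 2.159 -3.114
v -3.097 2.067 -2.905
v -2.885 2.095 -2.682
v -2.702 2.237 -2.48
v 3.294 -2.631 -3.458
v 3.759 -1.871 -3.19
v 2.466 -2.469 -2.482
v 3.478 -1.72 -3.454
v 3.16 -1.748 -3.718
v 2.87 -1.952 -3.931
v 2.663 -2.29 -4.05
v 2.581 -2.696 -4.052
v 2.64 -3.089 -3.936
v 2.829 -3.391 -3.726
v 3.11 -3.543 -3.462
v 3.427 -3.514 -3.198
v 3.718 -3.31 -2.985
v 3.925 -2.972 -2.866
v 4.007 -2.567 -2.864
v 3.947 -2.174 -2.98
f 1 12 6
f 1 6 2
f 1 2 8
f 1 8 11
f 1 11 12
f 2 6 10
f 6 12 5
f 12 11 3
f 11 8 7
f 8 2 9
f 4 10 5
f 4 5 3
f 4 3 7
f 4 7 9
f 4 9 10
f 5 10 6
f 3 5 12
f 7 3 11
f 9 7 8
f 10 9 2
f 14 13 16
f 14 16 15
f 16 13 17
f 16 17 15
f 17 13 18
f 17 18 15
f 18 13 19
f 18 19 15
f 19 13 20
f 19 20 15
f 20 13 21
f 20 21 15
f 21 13 22
f 21 22 15
f 22 13 23
f 22 23 15
f 23 13 24
f 23 24 15
f 24 13 25
f 24 25 15
f 25 13 26
f 25 26 15
f 26 13 27
f 26 27 15
f 27 13 28
f 27 28 15
f 28 13 29
f 28 29 15
f 29 13 30
f 29 30 15
f 30 13 14
f 30 14 15
f 32 31 34
f 32 34 33
f 34 31 35
f 34 35 33
f 35 31 36
f 35 36 33
f 36 31 37
f 36 37 33
f 37 31 38
f 37 38 33
f 38 31 39
f 38 39 33
f 39 31 40
f 39 40 33
f 40 31 41
f 40 41 33
f 41 31 42
f 41 42 33
f 42 31 43
f 42 43 33
f 43 31 44
f 43 44 33
f 44 31 45
f 44 45 33
f 45 31 46
f 45 46 33
f 46 31 32
f 46 32 33



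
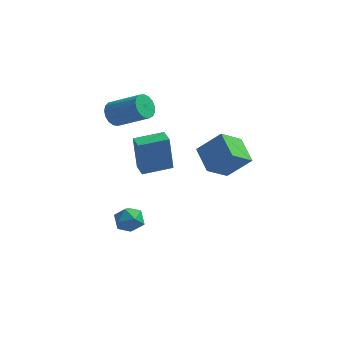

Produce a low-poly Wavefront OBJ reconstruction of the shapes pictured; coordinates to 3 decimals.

v -0.729 -2.826 0.872
v -0.92 -2.854 3.003
v -1.203 -2.061 0.839
v -1.394 -2.09 2.971
v 0.674 -1.95 1.009
v 0.483 -1.979 3.141
v 0.2 -1.186 0.977
v 0.009 -1.214 3.108
v -0.65 -3.394 -1.497
v -0.36 -3.817 -2.203
v -1.98 -3.703 -1.857
v -1.69 -4.126 -2.563
v -1.543 -4.453 -1.768
v -0.721 -4.263 -1.545
v -1.619 -3.257 -2.515
v -0.797 -3.067 -2.292
v -0.959 -3.733 -2.832
v -0.913 -4.472 -2.371
v -1.427 -3.048 -1.689
v -1.381 -3.787 -1.228
v -3.012 0.173 3.113
v -2.606 0.136 2.436
v -0.843 -0.189 3.51
v -1.248 -0.153 4.187
v -2.595 0.503 2.529
v -0.832 0.178 3.603
v -2.679 0.793 2.755
v -0.916 0.468 3.829
v -2.84 0.942 3.064
v -1.077 0.617 4.138
v -3.04 0.914 3.383
v -1.277 0.589 4.458
v -3.233 0.717 3.641
v -1.47 0.392 4.715
v -3.376 0.394 3.778
v -1.613 0.069 4.852
v -3.435 0.021 3.762
v -1.672 -0.304 4.837
v -3.397 -0.317 3.598
v -1.634 -0.642 4.672
v -3.271 -0.544 3.322
v -1.508 -0.869 4.397
v -3.086 -0.606 2.999
v -1.323 -0.931 4.073
v -2.883 -0.49 2.702
v -1.12 -0.815 3.776
v -2.71 -0.222 2.498
v -0.947 -0.547 3.573
v 3.071 -4.798 3.151
v 2.245 -3.595 3.782
v 3.853 -3.761 2.198
v 3.026 -2.559 2.829
v 4.274 -4.601 4.351
v 3.447 -3.399 4.982
v 5.055 -3.565 3.398
v 4.229 -2.362 4.029
f 2 4 1
f 5 2 1
f 1 4 3
f 3 5 1
f 2 8 4
f 6 2 5
f 6 8 2
f 4 8 3
f 7 5 3
f 3 8 7
f 7 6 5
f 8 6 7
f 9 20 14
f 9 14 10
f 9 10 16
f 9 16 19
f 9 19 20
f 10 14 18
f 14 20 13
f 20 19 11
f 19 16 15
f 16 10 17
f 12 18 13
f 12 13 11
f 12 11 15
f 12 15 17
f 12 17 18
f 13 18 14
f 11 13 20
f 15 11 19
f 17 15 16
f 18 17 10
f 22 21 25
f 22 25 23
f 23 25 26
f 23 26 24
f 25 21 27
f 25 27 26
f 26 27 28
f 26 28 24
f 27 21 29
f 27 29 28
f 28 29 30
f 28 30 24
f 29 21 31
f 29 31 30
f 30 31 32
f 30 32 24
f 31 21 33
f 31 33 32
f 32 33 34
f 32 34 24
f 33 21 35
f 33 35 34
f 34 35 36
f 34 36 24
f 35 21 37
f 35 37 36
f 36 37 38
f 36 38 24
f 37 21 39
f 37 39 38
f 38 39 40
f 38 40 24
f 39 21 41
f 39 41 40
f 40 41 42
f 40 42 24
f 41 21 43
f 41 43 42
f 42 43 44
f 42 44 24
f 43 21 45
f 43 45 44
f 44 45 46
f 44 46 24
f 45 21 47
f 45 47 46
f 46 47 48
f 46 48 24
f 47 21 22
f 47 22 48
f 48 22 23
f 48 23 24
f 50 52 49
f 53 50 49
f 49 52 51
f 51 53 49
f 50 56 52
f 54 50 53
f 54 56 50
f 52 56 51
f 55 53 51
f 51 56 55
f 55 54 53
f 56 54 55



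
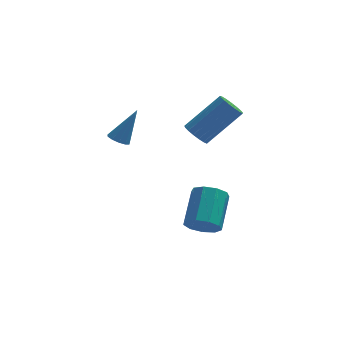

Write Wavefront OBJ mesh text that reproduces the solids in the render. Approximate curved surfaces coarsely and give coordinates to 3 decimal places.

v 1.277 -1.121 1.34
v 1.742 -1.228 0.899
v 3.229 -0.685 2.339
v 2.763 -0.579 2.78
v 1.67 -0.928 0.86
v 3.157 -0.385 2.301
v 1.508 -0.672 0.931
v 2.995 -0.129 2.372
v 1.293 -0.519 1.096
v 2.78 0.024 2.536
v 1.074 -0.504 1.316
v 2.561 0.039 2.757
v 0.901 -0.631 1.542
v 2.388 -0.088 2.982
v 0.815 -0.87 1.722
v 2.302 -0.327 3.162
v 0.834 -1.166 1.814
v 2.321 -0.623 3.254
v 0.954 -1.453 1.797
v 2.441 -0.91 3.237
v 1.149 -1.663 1.676
v 2.636 -1.12 3.116
v 1.372 -1.749 1.478
v 2.859 -1.207 2.918
v 1.574 -1.692 1.248
v 3.061 -1.149 2.688
v 1.708 -1.504 1.039
v 3.194 -0.961 2.479
v -1.906 -0.803 0.908
v -1.47 -0.7 0.644
v -1.114 -0.357 2.392
v -1.645 -0.43 0.657
v -1.919 -0.303 0.765
v -2.189 -0.367 0.928
v -2.35 -0.598 1.083
v -2.342 -0.907 1.172
v -2.167 -1.176 1.16
v -1.892 -1.303 1.051
v -1.623 -1.239 0.888
v -1.461 -1.009 0.733
v 1.474 -3.087 -2.95
v 2.258 -3.165 -3.14
v 2.649 -1.672 -2.139
v 1.866 -1.593 -1.95
v 2.003 -2.847 -3.515
v 2.395 -1.354 -2.514
v 1.501 -2.641 -3.626
v 1.893 -1.147 -2.625
v 0.986 -2.643 -3.421
v 1.378 -1.15 -2.42
v 0.7 -2.853 -2.996
v 1.092 -1.36 -1.995
v 0.776 -3.172 -2.549
v 1.167 -1.679 -1.548
v 1.178 -3.451 -2.29
v 1.57 -1.958 -1.29
v 1.719 -3.56 -2.341
v 2.111 -2.066 -1.34
v 2.146 -3.447 -2.676
v 2.537 -1.953 -1.675
f 2 1 5
f 2 5 3
f 3 5 6
f 3 6 4
f 5 1 7
f 5 7 6
f 6 7 8
f 6 8 4
f 7 1 9
f 7 9 8
f 8 9 10
f 8 10 4
f 9 1 11
f 9 11 10
f 10 11 12
f 10 12 4
f 11 1 13
f 11 13 12
f 12 13 14
f 12 14 4
f 13 1 15
f 13 15 14
f 14 15 16
f 14 16 4
f 15 1 17
f 15 17 16
f 16 17 18
f 16 18 4
f 17 1 19
f 17 19 18
f 18 19 20
f 18 20 4
f 19 1 21
f 19 21 20
f 20 21 22
f 20 22 4
f 21 1 23
f 21 23 22
f 22 23 24
f 22 24 4
f 23 1 25
f 23 25 24
f 24 25 26
f 24 26 4
f 25 1 27
f 25 27 26
f 26 27 28
f 26 28 4
f 27 1 2
f 27 2 28
f 28 2 3
f 28 3 4
f 30 29 32
f 30 32 31
f 32 29 33
f 32 33 31
f 33 29 34
f 33 34 31
f 34 29 35
f 34 35 31
f 35 29 36
f 35 36 31
f 36 29 37
f 36 37 31
f 37 29 38
f 37 38 31
f 38 29 39
f 38 39 31
f 39 29 40
f 39 40 31
f 40 29 30
f 40 30 31
f 42 41 45
f 42 45 43
f 43 45 46
f 43 46 44
f 45 41 47
f 45 47 46
f 46 47 48
f 46 48 44
f 47 41 49
f 47 49 48
f 48 49 50
f 48 50 44
f 49 41 51
f 49 51 50
f 50 51 52
f 50 52 44
f 51 41 53
f 51 53 52
f 52 53 54
f 52 54 44
f 53 41 55
f 53 55 54
f 54 55 56
f 54 56 44
f 55 41 57
f 55 57 56
f 56 57 58
f 56 58 44
f 57 41 59
f 57 59 58
f 58 59 60
f 58 60 44
f 59 41 42
f 59 42 60
f 60 42 43
f 60 43 44



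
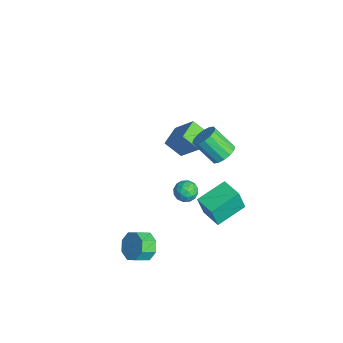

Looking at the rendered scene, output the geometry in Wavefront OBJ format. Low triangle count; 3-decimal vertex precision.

v -0.786 2.487 -4.839
v -0.688 2.041 -3.243
v -1.486 4.372 -4.27
v -1.388 3.926 -2.674
v 0.568 2.974 -4.786
v 0.666 2.528 -3.19
v -0.132 4.859 -4.217
v -0.034 4.413 -2.621
v 1.946 -1.771 -4.005
v 2.27 -1.233 -3.254
v 2.499 -2.11 -2.723
v 2.174 -2.649 -3.475
v 1.539 -1.39 -3.199
v 1.767 -2.267 -2.669
v 1.046 -1.771 -3.617
v 1.274 -2.648 -3.087
v 1.08 -2.152 -4.262
v 1.309 -3.029 -3.732
v 1.621 -2.31 -4.757
v 1.85 -3.187 -4.226
v 2.353 -2.153 -4.811
v 2.581 -3.03 -4.281
v 2.846 -1.772 -4.393
v 3.074 -2.649 -3.863
v 2.811 -1.391 -3.748
v 3.04 -2.268 -3.218
v -4.511 2.737 -1.402
v -5.101 1.876 -0.484
v -3.535 3.591 0.028
v -4.125 2.729 0.945
v -3.415 1.791 -1.585
v -4.005 0.929 -0.668
v -2.439 2.644 -0.156
v -3.029 1.783 0.762
v 1.288 3.014 3.076
v 1.639 3.511 3.655
v 0.884 2.542 4.943
v 0.532 2.046 4.364
v 1.255 3.694 3.568
v 0.499 2.726 4.856
v 0.879 3.696 3.349
v 0.124 2.727 4.637
v 0.613 3.514 3.056
v -0.142 2.546 4.345
v 0.528 3.199 2.769
v -0.228 2.23 4.058
v 0.646 2.834 2.564
v -0.109 1.866 3.853
v 0.936 2.518 2.497
v 0.181 1.549 3.785
v 1.321 2.334 2.584
v 0.565 1.366 3.872
v 1.696 2.333 2.803
v 0.941 1.364 4.091
v 1.962 2.514 3.095
v 1.207 1.546 4.384
v 2.048 2.83 3.382
v 1.292 1.861 4.671
v 1.929 3.194 3.587
v 1.174 2.226 4.876
v 1.643 0.675 1.091
v 2.038 1.094 1.583
v 2.602 -0.074 0.957
v 2.997 0.345 1.449
v 2.41 -0.068 1.69
v 1.817 0.395 1.772
v 2.823 0.625 0.768
v 2.23 1.088 0.85
v 2.767 1.063 1.383
v 2.512 0.634 1.953
v 2.128 0.386 0.587
v 1.873 -0.043 1.157
v 1.756 0.95 1.349
v 2.884 0.07 1.191
v 2.539 -0.173 1.333
v 2.771 0.073 1.622
v 1.626 0.54 1.46
v 1.858 0.786 1.749
v 2.077 0.103 1.812
v 2.782 0.234 0.791
v 3.014 0.48 1.08
v 1.869 0.947 0.918
v 2.101 1.193 1.207
v 2.563 0.917 0.728
v 2.417 1.178 1.52
v 2.981 0.738 1.442
v 2.879 0.903 1.041
v 2.53 1.175 1.09
v 2.267 0.926 1.855
v 2.831 0.486 1.776
v 2.486 0.243 1.918
v 2.137 0.515 1.966
v 2.696 0.908 1.738
v 1.809 0.534 0.764
v 2.373 0.094 0.685
v 2.503 0.505 0.574
v 2.154 0.777 0.622
v 1.659 0.282 1.098
v 2.223 -0.158 1.02
v 2.11 -0.155 1.45
v 1.761 0.117 1.499
v 1.944 0.112 0.802
f 2 4 1
f 5 2 1
f 1 4 3
f 3 5 1
f 2 8 4
f 6 2 5
f 6 8 2
f 4 8 3
f 7 5 3
f 3 8 7
f 7 6 5
f 8 6 7
f 10 9 13
f 10 13 11
f 11 13 14
f 11 14 12
f 13 9 15
f 13 15 14
f 14 15 16
f 14 16 12
f 15 9 17
f 15 17 16
f 16 17 18
f 16 18 12
f 17 9 19
f 17 19 18
f 18 19 20
f 18 20 12
f 19 9 21
f 19 21 20
f 20 21 22
f 20 22 12
f 21 9 23
f 21 23 22
f 22 23 24
f 22 24 12
f 23 9 25
f 23 25 24
f 24 25 26
f 24 26 12
f 25 9 10
f 25 10 26
f 26 10 11
f 26 11 12
f 28 30 27
f 31 28 27
f 27 30 29
f 29 31 27
f 28 34 30
f 32 28 31
f 32 34 28
f 30 34 29
f 33 31 29
f 29 34 33
f 33 32 31
f 34 32 33
f 36 35 39
f 36 39 37
f 37 39 40
f 37 40 38
f 39 35 41
f 39 41 40
f 40 41 42
f 40 42 38
f 41 35 43
f 41 43 42
f 42 43 44
f 42 44 38
f 43 35 45
f 43 45 44
f 44 45 46
f 44 46 38
f 45 35 47
f 45 47 46
f 46 47 48
f 46 48 38
f 47 35 49
f 47 49 48
f 48 49 50
f 48 50 38
f 49 35 51
f 49 51 50
f 50 51 52
f 50 52 38
f 51 35 53
f 51 53 52
f 52 53 54
f 52 54 38
f 53 35 55
f 53 55 54
f 54 55 56
f 54 56 38
f 55 35 57
f 55 57 56
f 56 57 58
f 56 58 38
f 57 35 59
f 57 59 58
f 58 59 60
f 58 60 38
f 59 35 36
f 59 36 60
f 60 36 37
f 60 37 38
f 61 98 77
f 98 72 101
f 77 101 66
f 98 101 77
f 61 77 73
f 77 66 78
f 73 78 62
f 77 78 73
f 61 73 82
f 73 62 83
f 82 83 68
f 73 83 82
f 61 82 94
f 82 68 97
f 94 97 71
f 82 97 94
f 61 94 98
f 94 71 102
f 98 102 72
f 94 102 98
f 62 78 89
f 78 66 92
f 89 92 70
f 78 92 89
f 66 101 79
f 101 72 100
f 79 100 65
f 101 100 79
f 72 102 99
f 102 71 95
f 99 95 63
f 102 95 99
f 71 97 96
f 97 68 84
f 96 84 67
f 97 84 96
f 68 83 88
f 83 62 85
f 88 85 69
f 83 85 88
f 64 90 76
f 90 70 91
f 76 91 65
f 90 91 76
f 64 76 74
f 76 65 75
f 74 75 63
f 76 75 74
f 64 74 81
f 74 63 80
f 81 80 67
f 74 80 81
f 64 81 86
f 81 67 87
f 86 87 69
f 81 87 86
f 64 86 90
f 86 69 93
f 90 93 70
f 86 93 90
f 65 91 79
f 91 70 92
f 79 92 66
f 91 92 79
f 63 75 99
f 75 65 100
f 99 100 72
f 75 100 99
f 67 80 96
f 80 63 95
f 96 95 71
f 80 95 96
f 69 87 88
f 87 67 84
f 88 84 68
f 87 84 88
f 70 93 89
f 93 69 85
f 89 85 62
f 93 85 89



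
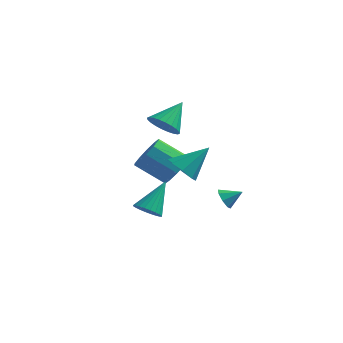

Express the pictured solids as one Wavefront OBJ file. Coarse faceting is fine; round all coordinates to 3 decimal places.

v -3.27 1.907 1.44
v -2.352 1.701 1.249
v -2.73 3.213 2.62
v -2.423 1.963 0.991
v -2.624 2.217 0.802
v -2.922 2.424 0.71
v -3.274 2.552 0.729
v -3.625 2.581 0.856
v -3.921 2.509 1.073
v -4.119 2.344 1.345
v -4.188 2.113 1.632
v -4.116 1.851 1.89
v -3.916 1.597 2.079
v -3.617 1.391 2.171
v -3.266 1.263 2.152
v -2.915 1.233 2.025
v -2.618 1.306 1.808
v -2.42 1.47 1.536
v -3.141 3.614 -2.531
v -2.539 3.745 -1.657
v -4.157 3.556 -0.514
v -4.759 3.426 -1.389
v -2.747 4.342 -1.853
v -4.365 4.153 -0.71
v -3.105 4.66 -2.308
v -4.724 4.471 -1.165
v -3.477 4.579 -2.848
v -5.096 4.39 -1.706
v -3.721 4.13 -3.268
v -5.339 3.941 -2.125
v -3.743 3.484 -3.406
v -5.361 3.295 -2.263
v -3.535 2.887 -3.21
v -5.153 2.698 -2.067
v -3.176 2.569 -2.755
v -4.795 2.38 -1.612
v -2.804 2.65 -2.214
v -4.423 2.461 -1.072
v -2.561 3.099 -1.795
v -4.179 2.91 -0.652
v 0.344 0.769 -2.567
v 0.708 0.656 -3.106
v 1.176 1.091 -2.073
v 0.519 1.125 -3.094
v 0.228 1.385 -2.774
v 0.005 1.284 -2.332
v -0.02 0.881 -2.028
v 0.169 0.413 -2.04
v 0.46 0.153 -2.36
v 0.683 0.254 -2.802
v -3.139 -0.717 -3.303
v -2.36 -0.789 -3.474
v -2.681 0.657 -1.797
v -2.443 -0.555 -3.663
v -2.631 -0.345 -3.797
v -2.897 -0.192 -3.856
v -3.199 -0.119 -3.831
v -3.492 -0.137 -3.725
v -3.732 -0.243 -3.556
v -3.881 -0.422 -3.347
v -3.917 -0.646 -3.133
v -3.834 -0.88 -2.944
v -3.646 -1.09 -2.809
v -3.381 -1.243 -2.751
v -3.078 -1.316 -2.776
v -2.785 -1.298 -2.881
v -2.545 -1.191 -3.051
v -2.396 -1.013 -3.259
v -0.601 -2.809 1.041
v 0.102 -2.807 0.448
v 0.441 -1.871 2.279
v -0.315 -2.245 0.373
v -0.9 -2.014 0.69
v -1.31 -2.248 1.212
v -1.304 -2.811 1.635
v -0.886 -3.374 1.71
v -0.301 -3.605 1.393
v 0.108 -3.371 0.871
f 2 1 4
f 2 4 3
f 4 1 5
f 4 5 3
f 5 1 6
f 5 6 3
f 6 1 7
f 6 7 3
f 7 1 8
f 7 8 3
f 8 1 9
f 8 9 3
f 9 1 10
f 9 10 3
f 10 1 11
f 10 11 3
f 11 1 12
f 11 12 3
f 12 1 13
f 12 13 3
f 13 1 14
f 13 14 3
f 14 1 15
f 14 15 3
f 15 1 16
f 15 16 3
f 16 1 17
f 16 17 3
f 17 1 18
f 17 18 3
f 18 1 2
f 18 2 3
f 20 19 23
f 20 23 21
f 21 23 24
f 21 24 22
f 23 19 25
f 23 25 24
f 24 25 26
f 24 26 22
f 25 19 27
f 25 27 26
f 26 27 28
f 26 28 22
f 27 19 29
f 27 29 28
f 28 29 30
f 28 30 22
f 29 19 31
f 29 31 30
f 30 31 32
f 30 32 22
f 31 19 33
f 31 33 32
f 32 33 34
f 32 34 22
f 33 19 35
f 33 35 34
f 34 35 36
f 34 36 22
f 35 19 37
f 35 37 36
f 36 37 38
f 36 38 22
f 37 19 39
f 37 39 38
f 38 39 40
f 38 40 22
f 39 19 20
f 39 20 40
f 40 20 21
f 40 21 22
f 42 41 44
f 42 44 43
f 44 41 45
f 44 45 43
f 45 41 46
f 45 46 43
f 46 41 47
f 46 47 43
f 47 41 48
f 47 48 43
f 48 41 49
f 48 49 43
f 49 41 50
f 49 50 43
f 50 41 42
f 50 42 43
f 52 51 54
f 52 54 53
f 54 51 55
f 54 55 53
f 55 51 56
f 55 56 53
f 56 51 57
f 56 57 53
f 57 51 58
f 57 58 53
f 58 51 59
f 58 59 53
f 59 51 60
f 59 60 53
f 60 51 61
f 60 61 53
f 61 51 62
f 61 62 53
f 62 51 63
f 62 63 53
f 63 51 64
f 63 64 53
f 64 51 65
f 64 65 53
f 65 51 66
f 65 66 53
f 66 51 67
f 66 67 53
f 67 51 68
f 67 68 53
f 68 51 52
f 68 52 53
f 70 69 72
f 70 72 71
f 72 69 73
f 72 73 71
f 73 69 74
f 73 74 71
f 74 69 75
f 74 75 71
f 75 69 76
f 75 76 71
f 76 69 77
f 76 77 71
f 77 69 78
f 77 78 71
f 78 69 70
f 78 70 71



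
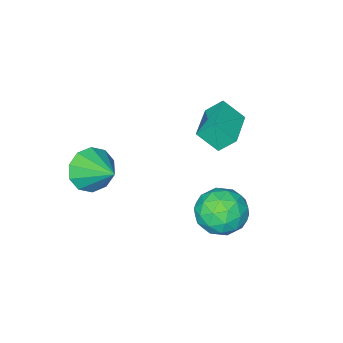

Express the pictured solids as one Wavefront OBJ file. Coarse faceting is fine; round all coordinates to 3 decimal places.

v -0.99 4.426 -3.793
v -0.259 4.134 -2.946
v -0.841 2.706 -4.514
v -0.11 2.414 -3.667
v -1.225 2.606 -3.428
v -1.317 3.669 -2.982
v 0.217 3.171 -4.478
v 0.125 4.234 -4.032
v 0.487 3.358 -3.369
v -0.404 3.009 -2.72
v -0.696 3.831 -4.74
v -1.587 3.482 -4.091
v -0.637 4.431 -3.306
v -0.463 2.409 -4.154
v -1.118 2.522 -4.013
v -0.688 2.35 -3.515
v -1.26 4.158 -3.327
v -0.83 3.986 -2.829
v -1.398 3.088 -3.113
v -0.27 2.854 -4.631
v 0.16 2.682 -4.133
v -0.412 4.49 -3.945
v 0.018 4.318 -3.447
v 0.298 3.752 -4.347
v 0.231 3.804 -3.057
v 0.318 2.792 -3.481
v 0.511 3.237 -3.957
v 0.457 3.862 -3.695
v -0.293 3.598 -2.675
v -0.206 2.587 -3.099
v -0.861 2.7 -2.959
v -0.915 3.325 -2.697
v 0.145 3.142 -2.924
v -0.894 4.253 -4.361
v -0.807 3.242 -4.785
v -0.185 3.515 -4.763
v -0.239 4.14 -4.501
v -1.418 4.048 -3.979
v -1.331 3.036 -4.403
v -1.557 2.978 -3.765
v -1.611 3.603 -3.503
v -1.245 3.698 -4.536
v 2.009 -1.525 -3.235
v 3.078 -1.573 -3.222
v 2.071 0.085 -2.285
v 2.895 -1.245 -3.766
v 2.374 -1.024 -4.107
v 1.713 -0.994 -4.115
v 1.166 -1.167 -3.787
v 0.941 -1.477 -3.248
v 1.124 -1.805 -2.704
v 1.645 -2.026 -2.362
v 2.306 -2.056 -2.354
v 2.853 -1.883 -2.683
v -2.755 1.108 -1.376
v -3.212 1.651 -0.629
v -1.405 2.171 -1.324
v -1.861 2.715 -0.578
v -2.219 0.385 -0.522
v -2.675 0.929 0.224
v -0.868 1.449 -0.471
v -1.325 1.992 0.276
f 1 38 17
f 38 12 41
f 17 41 6
f 38 41 17
f 1 17 13
f 17 6 18
f 13 18 2
f 17 18 13
f 1 13 22
f 13 2 23
f 22 23 8
f 13 23 22
f 1 22 34
f 22 8 37
f 34 37 11
f 22 37 34
f 1 34 38
f 34 11 42
f 38 42 12
f 34 42 38
f 2 18 29
f 18 6 32
f 29 32 10
f 18 32 29
f 6 41 19
f 41 12 40
f 19 40 5
f 41 40 19
f 12 42 39
f 42 11 35
f 39 35 3
f 42 35 39
f 11 37 36
f 37 8 24
f 36 24 7
f 37 24 36
f 8 23 28
f 23 2 25
f 28 25 9
f 23 25 28
f 4 30 16
f 30 10 31
f 16 31 5
f 30 31 16
f 4 16 14
f 16 5 15
f 14 15 3
f 16 15 14
f 4 14 21
f 14 3 20
f 21 20 7
f 14 20 21
f 4 21 26
f 21 7 27
f 26 27 9
f 21 27 26
f 4 26 30
f 26 9 33
f 30 33 10
f 26 33 30
f 5 31 19
f 31 10 32
f 19 32 6
f 31 32 19
f 3 15 39
f 15 5 40
f 39 40 12
f 15 40 39
f 7 20 36
f 20 3 35
f 36 35 11
f 20 35 36
f 9 27 28
f 27 7 24
f 28 24 8
f 27 24 28
f 10 33 29
f 33 9 25
f 29 25 2
f 33 25 29
f 44 43 46
f 44 46 45
f 46 43 47
f 46 47 45
f 47 43 48
f 47 48 45
f 48 43 49
f 48 49 45
f 49 43 50
f 49 50 45
f 50 43 51
f 50 51 45
f 51 43 52
f 51 52 45
f 52 43 53
f 52 53 45
f 53 43 54
f 53 54 45
f 54 43 44
f 54 44 45
f 56 58 55
f 59 56 55
f 55 58 57
f 57 59 55
f 56 62 58
f 60 56 59
f 60 62 56
f 58 62 57
f 61 59 57
f 57 62 61
f 61 60 59
f 62 60 61



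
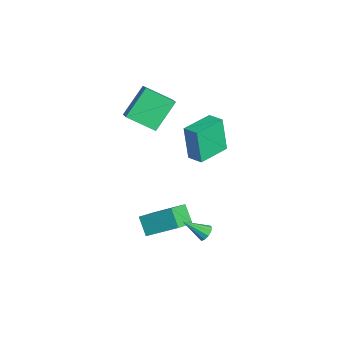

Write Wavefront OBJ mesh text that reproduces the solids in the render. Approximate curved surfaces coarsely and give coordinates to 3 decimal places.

v 1.771 -0.069 -2.813
v 2.238 -0.075 -2.583
v 1.329 -1.171 -1.947
v 2.049 0.128 -2.42
v 1.755 0.256 -2.408
v 1.467 0.26 -2.55
v 1.295 0.139 -2.792
v 1.305 -0.062 -3.043
v 1.493 -0.266 -3.206
v 1.787 -0.394 -3.219
v 2.076 -0.398 -3.076
v 2.248 -0.276 -2.834
v -3.476 -1.423 1.664
v -4.104 -2.859 2.628
v -4.247 -0.125 3.095
v -4.875 -1.561 4.059
v -2.725 -1.459 2.101
v -3.353 -2.895 3.065
v -3.496 -0.161 3.532
v -4.124 -1.597 4.496
v -0.354 -1.907 -4.212
v -1.231 -2.043 -3.36
v 0.441 -0.396 -3.152
v -0.435 -0.533 -2.3
v 0.555 -2.927 -3.44
v -0.321 -3.064 -2.588
v 1.351 -1.417 -2.38
v 0.474 -1.553 -1.528
v 0.226 -0.567 2.246
v -0.202 -0.695 4.268
v -0.687 1.063 2.157
v -1.115 0.934 4.178
v 1.015 -0.114 2.442
v 0.587 -0.243 4.463
v 0.102 1.515 2.352
v -0.326 1.387 4.374
f 2 1 4
f 2 4 3
f 4 1 5
f 4 5 3
f 5 1 6
f 5 6 3
f 6 1 7
f 6 7 3
f 7 1 8
f 7 8 3
f 8 1 9
f 8 9 3
f 9 1 10
f 9 10 3
f 10 1 11
f 10 11 3
f 11 1 12
f 11 12 3
f 12 1 2
f 12 2 3
f 14 16 13
f 17 14 13
f 13 16 15
f 15 17 13
f 14 20 16
f 18 14 17
f 18 20 14
f 16 20 15
f 19 17 15
f 15 20 19
f 19 18 17
f 20 18 19
f 22 24 21
f 25 22 21
f 21 24 23
f 23 25 21
f 22 28 24
f 26 22 25
f 26 28 22
f 24 28 23
f 27 25 23
f 23 28 27
f 27 26 25
f 28 26 27
f 30 32 29
f 33 30 29
f 29 32 31
f 31 33 29
f 30 36 32
f 34 30 33
f 34 36 30
f 32 36 31
f 35 33 31
f 31 36 35
f 35 34 33
f 36 34 35



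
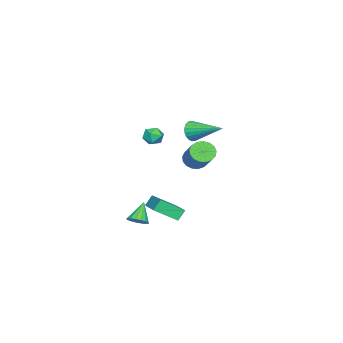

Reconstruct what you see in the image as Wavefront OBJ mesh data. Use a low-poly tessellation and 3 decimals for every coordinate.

v 3.332 2.867 2.533
v 3.663 3.19 1.943
v 4.86 4.177 3.157
v 4.528 3.853 3.747
v 3.396 3.414 2.025
v 4.593 4.401 3.239
v 3.113 3.514 2.223
v 4.31 4.5 3.437
v 2.881 3.464 2.492
v 4.077 4.451 3.706
v 2.751 3.278 2.77
v 3.948 4.265 3.984
v 2.755 2.998 2.994
v 3.952 3.985 4.209
v 2.891 2.688 3.113
v 4.088 3.674 4.327
v 3.128 2.418 3.098
v 4.325 3.405 4.313
v 3.411 2.251 2.954
v 4.608 3.238 4.169
v 3.676 2.226 2.714
v 4.873 3.212 3.928
v 3.863 2.347 2.432
v 5.06 3.333 3.646
v 3.927 2.587 2.173
v 5.124 3.574 3.387
v 3.855 2.891 1.997
v 5.052 3.878 3.211
v -4.208 -2.643 0.491
v -3.727 -2.616 -0.065
v -3.653 -3.604 0.925
v -3.172 -3.577 0.369
v -3.163 -3.055 0.888
v -3.506 -2.462 0.62
v -3.874 -3.758 0.24
v -4.217 -3.165 -0.028
v -3.52 -3.306 -0.22
v -3.081 -2.871 0.18
v -4.299 -3.349 0.68
v -3.86 -2.914 1.08
v 1.266 1.718 3.655
v 1.633 1.469 4.248
v 1.534 3.702 4.325
v 1.86 1.508 4.043
v 1.984 1.582 3.772
v 1.985 1.681 3.48
v 1.86 1.786 3.219
v 1.634 1.879 3.033
v 1.343 1.945 2.955
v 1.04 1.971 2.998
v 0.775 1.954 3.154
v 0.596 1.896 3.397
v 0.532 1.807 3.685
v 0.596 1.703 3.968
v 0.775 1.602 4.196
v 1.039 1.521 4.331
v 1.343 1.474 4.349
v 2.773 -0.997 -3.454
v 3.151 -1.467 -3.162
v 1.847 -1.043 -2.326
v 3.272 -1.191 -3.052
v 3.279 -0.871 -3.033
v 3.17 -0.58 -3.111
v 2.97 -0.384 -3.267
v 2.724 -0.329 -3.466
v 2.49 -0.426 -3.663
v 2.321 -0.655 -3.811
v 2.255 -0.961 -3.878
v 2.308 -1.276 -3.847
v 2.468 -1.527 -3.727
v 2.697 -1.656 -3.544
v 2.944 -1.635 -3.34
v 3.082 1.144 -2.403
v 3.725 -0.049 -1.553
v 2.652 1.373 -1.756
v 3.294 0.179 -0.906
v 4.686 2.441 -1.794
v 5.328 1.247 -0.944
v 4.255 2.669 -1.147
v 4.898 1.476 -0.297
f 2 1 5
f 2 5 3
f 3 5 6
f 3 6 4
f 5 1 7
f 5 7 6
f 6 7 8
f 6 8 4
f 7 1 9
f 7 9 8
f 8 9 10
f 8 10 4
f 9 1 11
f 9 11 10
f 10 11 12
f 10 12 4
f 11 1 13
f 11 13 12
f 12 13 14
f 12 14 4
f 13 1 15
f 13 15 14
f 14 15 16
f 14 16 4
f 15 1 17
f 15 17 16
f 16 17 18
f 16 18 4
f 17 1 19
f 17 19 18
f 18 19 20
f 18 20 4
f 19 1 21
f 19 21 20
f 20 21 22
f 20 22 4
f 21 1 23
f 21 23 22
f 22 23 24
f 22 24 4
f 23 1 25
f 23 25 24
f 24 25 26
f 24 26 4
f 25 1 27
f 25 27 26
f 26 27 28
f 26 28 4
f 27 1 2
f 27 2 28
f 28 2 3
f 28 3 4
f 29 40 34
f 29 34 30
f 29 30 36
f 29 36 39
f 29 39 40
f 30 34 38
f 34 40 33
f 40 39 31
f 39 36 35
f 36 30 37
f 32 38 33
f 32 33 31
f 32 31 35
f 32 35 37
f 32 37 38
f 33 38 34
f 31 33 40
f 35 31 39
f 37 35 36
f 38 37 30
f 42 41 44
f 42 44 43
f 44 41 45
f 44 45 43
f 45 41 46
f 45 46 43
f 46 41 47
f 46 47 43
f 47 41 48
f 47 48 43
f 48 41 49
f 48 49 43
f 49 41 50
f 49 50 43
f 50 41 51
f 50 51 43
f 51 41 52
f 51 52 43
f 52 41 53
f 52 53 43
f 53 41 54
f 53 54 43
f 54 41 55
f 54 55 43
f 55 41 56
f 55 56 43
f 56 41 57
f 56 57 43
f 57 41 42
f 57 42 43
f 59 58 61
f 59 61 60
f 61 58 62
f 61 62 60
f 62 58 63
f 62 63 60
f 63 58 64
f 63 64 60
f 64 58 65
f 64 65 60
f 65 58 66
f 65 66 60
f 66 58 67
f 66 67 60
f 67 58 68
f 67 68 60
f 68 58 69
f 68 69 60
f 69 58 70
f 69 70 60
f 70 58 71
f 70 71 60
f 71 58 72
f 71 72 60
f 72 58 59
f 72 59 60
f 74 76 73
f 77 74 73
f 73 76 75
f 75 77 73
f 74 80 76
f 78 74 77
f 78 80 74
f 76 80 75
f 79 77 75
f 75 80 79
f 79 78 77
f 80 78 79



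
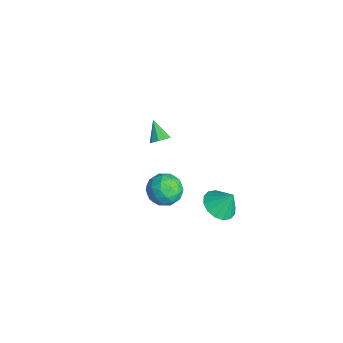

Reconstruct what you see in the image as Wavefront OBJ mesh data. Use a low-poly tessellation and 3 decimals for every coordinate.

v -2.938 -1.197 -1.767
v -2.561 -1.404 -1.364
v -3.922 -1.323 -0.913
v -2.587 -1.002 -1.335
v -2.777 -0.692 -1.508
v -3.043 -0.618 -1.803
v -3.259 -0.815 -2.081
v -3.325 -1.191 -2.213
v -3.21 -1.57 -2.135
v -2.967 -1.774 -1.886
v -2.711 -1.709 -1.581
v 1.835 -2.111 -0.66
v 2.661 -1.636 -0.358
v 2.159 -3.324 0.358
v 2.985 -2.849 0.66
v 2.084 -2.484 0.892
v 1.884 -1.734 0.263
v 2.936 -3.226 -0.263
v 2.736 -2.476 -0.892
v 3.341 -2.325 -0.112
v 2.814 -1.867 0.602
v 2.006 -3.093 -0.602
v 1.479 -2.635 0.112
v 2.219 -1.767 -0.598
v 2.601 -3.193 0.598
v 2.071 -2.978 0.735
v 2.556 -2.699 0.913
v 1.763 -1.824 -0.233
v 2.248 -1.546 -0.055
v 1.91 -2.044 0.679
v 2.572 -3.414 0.055
v 3.057 -3.136 0.233
v 2.264 -2.261 -0.913
v 2.749 -1.982 -0.735
v 2.91 -2.916 -0.679
v 3.104 -1.893 -0.276
v 3.295 -2.606 0.322
v 3.266 -2.828 -0.221
v 3.148 -2.387 -0.591
v 2.795 -1.623 0.144
v 2.985 -2.336 0.742
v 2.456 -2.122 0.879
v 2.339 -1.681 0.509
v 3.195 -2.029 0.288
v 1.835 -2.624 -0.742
v 2.025 -3.337 -0.144
v 2.481 -3.279 -0.509
v 2.364 -2.838 -0.879
v 1.525 -2.354 -0.322
v 1.716 -3.067 0.276
v 1.672 -2.573 0.591
v 1.554 -2.132 0.221
v 1.625 -2.931 -0.288
v 3.667 -0.011 -0.755
v 4.16 -0.784 -0.471
v 3.993 0.591 0.315
v 4.487 -0.509 -0.725
v 4.594 -0.101 -0.988
v 4.452 0.332 -1.187
v 4.1 0.673 -1.271
v 3.632 0.83 -1.217
v 3.173 0.763 -1.039
v 2.847 0.488 -0.784
v 2.74 0.079 -0.522
v 2.881 -0.353 -0.323
v 3.233 -0.694 -0.239
v 3.701 -0.851 -0.293
f 2 1 4
f 2 4 3
f 4 1 5
f 4 5 3
f 5 1 6
f 5 6 3
f 6 1 7
f 6 7 3
f 7 1 8
f 7 8 3
f 8 1 9
f 8 9 3
f 9 1 10
f 9 10 3
f 10 1 11
f 10 11 3
f 11 1 2
f 11 2 3
f 12 49 28
f 49 23 52
f 28 52 17
f 49 52 28
f 12 28 24
f 28 17 29
f 24 29 13
f 28 29 24
f 12 24 33
f 24 13 34
f 33 34 19
f 24 34 33
f 12 33 45
f 33 19 48
f 45 48 22
f 33 48 45
f 12 45 49
f 45 22 53
f 49 53 23
f 45 53 49
f 13 29 40
f 29 17 43
f 40 43 21
f 29 43 40
f 17 52 30
f 52 23 51
f 30 51 16
f 52 51 30
f 23 53 50
f 53 22 46
f 50 46 14
f 53 46 50
f 22 48 47
f 48 19 35
f 47 35 18
f 48 35 47
f 19 34 39
f 34 13 36
f 39 36 20
f 34 36 39
f 15 41 27
f 41 21 42
f 27 42 16
f 41 42 27
f 15 27 25
f 27 16 26
f 25 26 14
f 27 26 25
f 15 25 32
f 25 14 31
f 32 31 18
f 25 31 32
f 15 32 37
f 32 18 38
f 37 38 20
f 32 38 37
f 15 37 41
f 37 20 44
f 41 44 21
f 37 44 41
f 16 42 30
f 42 21 43
f 30 43 17
f 42 43 30
f 14 26 50
f 26 16 51
f 50 51 23
f 26 51 50
f 18 31 47
f 31 14 46
f 47 46 22
f 31 46 47
f 20 38 39
f 38 18 35
f 39 35 19
f 38 35 39
f 21 44 40
f 44 20 36
f 40 36 13
f 44 36 40
f 55 54 57
f 55 57 56
f 57 54 58
f 57 58 56
f 58 54 59
f 58 59 56
f 59 54 60
f 59 60 56
f 60 54 61
f 60 61 56
f 61 54 62
f 61 62 56
f 62 54 63
f 62 63 56
f 63 54 64
f 63 64 56
f 64 54 65
f 64 65 56
f 65 54 66
f 65 66 56
f 66 54 67
f 66 67 56
f 67 54 55
f 67 55 56

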